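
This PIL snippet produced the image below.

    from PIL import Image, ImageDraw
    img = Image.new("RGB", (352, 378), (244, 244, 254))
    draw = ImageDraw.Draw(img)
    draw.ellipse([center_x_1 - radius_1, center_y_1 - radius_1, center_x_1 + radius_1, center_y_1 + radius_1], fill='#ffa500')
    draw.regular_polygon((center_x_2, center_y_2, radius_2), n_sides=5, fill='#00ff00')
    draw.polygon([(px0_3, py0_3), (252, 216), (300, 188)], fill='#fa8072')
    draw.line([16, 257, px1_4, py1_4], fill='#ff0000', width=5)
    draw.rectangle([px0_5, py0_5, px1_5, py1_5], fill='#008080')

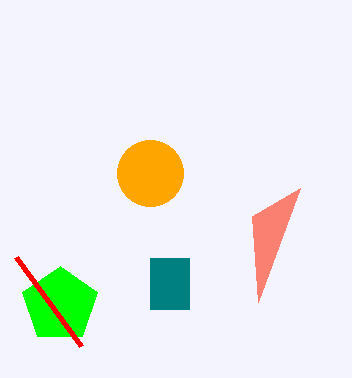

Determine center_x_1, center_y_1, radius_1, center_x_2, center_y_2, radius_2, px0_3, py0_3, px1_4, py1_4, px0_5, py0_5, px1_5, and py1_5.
center_x_1 = 150, center_y_1 = 173, radius_1 = 33, center_x_2 = 60, center_y_2 = 305, radius_2 = 39, px0_3 = 258, py0_3 = 302, px1_4 = 81, py1_4 = 346, px0_5 = 150, py0_5 = 258, px1_5 = 189, py1_5 = 309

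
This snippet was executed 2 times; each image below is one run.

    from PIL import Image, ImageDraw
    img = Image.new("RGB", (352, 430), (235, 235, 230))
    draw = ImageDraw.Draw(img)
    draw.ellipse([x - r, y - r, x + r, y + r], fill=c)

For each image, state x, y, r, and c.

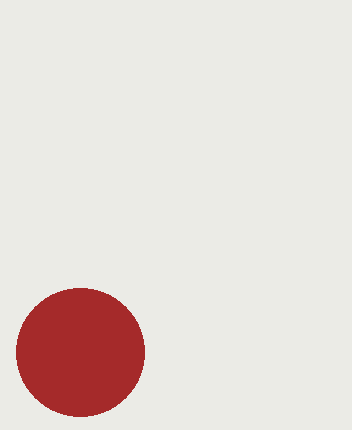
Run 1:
x = 80, y = 352, r = 64, c = 'brown'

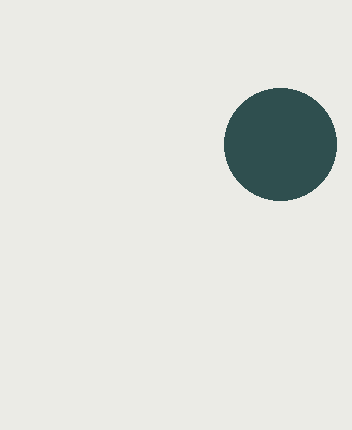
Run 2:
x = 280, y = 144, r = 56, c = 'darkslategray'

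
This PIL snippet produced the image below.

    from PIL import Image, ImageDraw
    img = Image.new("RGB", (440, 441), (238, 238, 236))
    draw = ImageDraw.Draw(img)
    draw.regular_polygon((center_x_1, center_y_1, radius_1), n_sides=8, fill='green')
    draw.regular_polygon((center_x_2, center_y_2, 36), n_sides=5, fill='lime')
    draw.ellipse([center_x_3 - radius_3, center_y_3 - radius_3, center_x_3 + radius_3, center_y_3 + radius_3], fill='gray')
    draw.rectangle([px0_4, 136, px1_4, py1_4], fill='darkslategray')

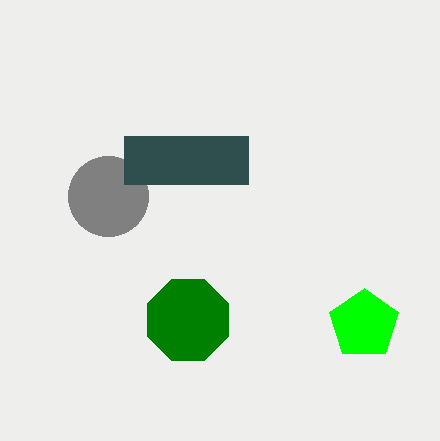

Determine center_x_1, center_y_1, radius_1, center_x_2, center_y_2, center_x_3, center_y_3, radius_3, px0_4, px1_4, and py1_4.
center_x_1 = 188, center_y_1 = 320, radius_1 = 44, center_x_2 = 364, center_y_2 = 324, center_x_3 = 108, center_y_3 = 196, radius_3 = 40, px0_4 = 124, px1_4 = 248, py1_4 = 184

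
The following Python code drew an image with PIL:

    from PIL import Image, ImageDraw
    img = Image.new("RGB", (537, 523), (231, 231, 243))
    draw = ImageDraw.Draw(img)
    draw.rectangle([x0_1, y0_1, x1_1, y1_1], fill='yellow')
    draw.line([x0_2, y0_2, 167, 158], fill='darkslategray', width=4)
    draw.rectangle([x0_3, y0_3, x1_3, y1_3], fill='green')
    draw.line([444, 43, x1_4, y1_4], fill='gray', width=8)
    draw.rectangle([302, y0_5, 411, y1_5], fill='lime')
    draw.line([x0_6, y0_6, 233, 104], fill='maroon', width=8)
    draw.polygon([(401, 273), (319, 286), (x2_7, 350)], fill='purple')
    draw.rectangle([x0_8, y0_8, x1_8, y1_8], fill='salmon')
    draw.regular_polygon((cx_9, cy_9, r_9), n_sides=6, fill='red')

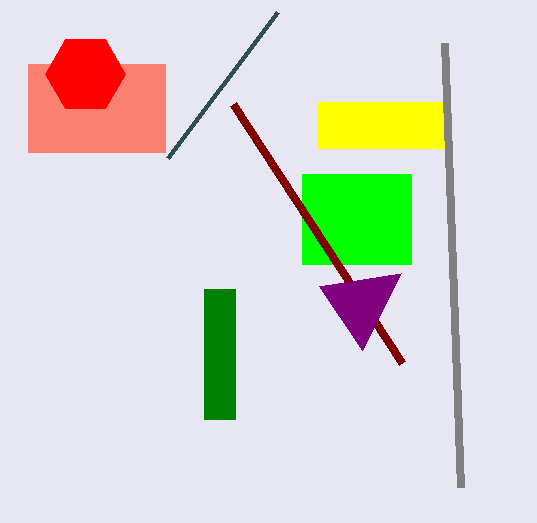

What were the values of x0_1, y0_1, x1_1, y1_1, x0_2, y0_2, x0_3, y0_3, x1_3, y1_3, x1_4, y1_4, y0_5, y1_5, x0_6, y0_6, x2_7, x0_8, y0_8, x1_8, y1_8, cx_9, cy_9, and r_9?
x0_1 = 318; y0_1 = 102; x1_1 = 446; y1_1 = 148; x0_2 = 277; y0_2 = 12; x0_3 = 204; y0_3 = 289; x1_3 = 235; y1_3 = 419; x1_4 = 460; y1_4 = 487; y0_5 = 174; y1_5 = 264; x0_6 = 402; y0_6 = 363; x2_7 = 362; x0_8 = 28; y0_8 = 64; x1_8 = 165; y1_8 = 152; cx_9 = 85; cy_9 = 74; r_9 = 40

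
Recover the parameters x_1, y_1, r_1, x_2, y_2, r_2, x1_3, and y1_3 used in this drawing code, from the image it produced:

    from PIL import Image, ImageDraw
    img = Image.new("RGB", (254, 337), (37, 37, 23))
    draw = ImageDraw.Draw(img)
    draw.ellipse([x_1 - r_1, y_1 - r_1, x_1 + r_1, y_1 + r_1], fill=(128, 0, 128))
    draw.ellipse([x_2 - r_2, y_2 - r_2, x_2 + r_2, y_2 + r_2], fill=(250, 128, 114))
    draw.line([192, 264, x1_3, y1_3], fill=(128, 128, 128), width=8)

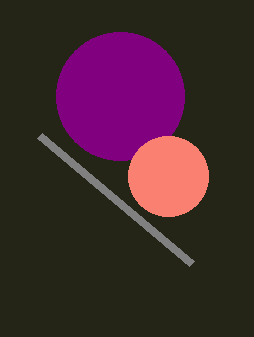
x_1 = 120
y_1 = 96
r_1 = 64
x_2 = 168
y_2 = 176
r_2 = 40
x1_3 = 40
y1_3 = 136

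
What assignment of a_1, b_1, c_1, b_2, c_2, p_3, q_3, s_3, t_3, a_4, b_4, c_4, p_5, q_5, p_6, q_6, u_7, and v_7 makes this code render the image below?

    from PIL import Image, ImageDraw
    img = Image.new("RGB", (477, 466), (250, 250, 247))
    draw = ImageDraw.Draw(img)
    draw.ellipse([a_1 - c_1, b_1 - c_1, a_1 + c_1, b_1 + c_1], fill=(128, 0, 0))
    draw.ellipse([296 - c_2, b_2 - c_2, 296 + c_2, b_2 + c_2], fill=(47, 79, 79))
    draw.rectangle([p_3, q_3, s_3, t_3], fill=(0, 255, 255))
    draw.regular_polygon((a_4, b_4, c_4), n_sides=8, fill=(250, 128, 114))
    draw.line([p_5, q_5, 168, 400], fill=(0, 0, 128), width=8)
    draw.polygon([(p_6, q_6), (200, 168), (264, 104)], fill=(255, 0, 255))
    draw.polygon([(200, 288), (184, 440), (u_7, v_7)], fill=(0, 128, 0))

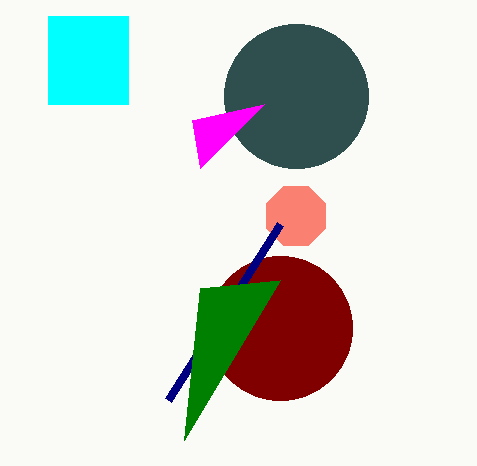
a_1 = 280
b_1 = 328
c_1 = 72
b_2 = 96
c_2 = 72
p_3 = 48
q_3 = 16
s_3 = 128
t_3 = 104
a_4 = 296
b_4 = 216
c_4 = 32
p_5 = 280
q_5 = 224
p_6 = 192
q_6 = 120
u_7 = 280
v_7 = 280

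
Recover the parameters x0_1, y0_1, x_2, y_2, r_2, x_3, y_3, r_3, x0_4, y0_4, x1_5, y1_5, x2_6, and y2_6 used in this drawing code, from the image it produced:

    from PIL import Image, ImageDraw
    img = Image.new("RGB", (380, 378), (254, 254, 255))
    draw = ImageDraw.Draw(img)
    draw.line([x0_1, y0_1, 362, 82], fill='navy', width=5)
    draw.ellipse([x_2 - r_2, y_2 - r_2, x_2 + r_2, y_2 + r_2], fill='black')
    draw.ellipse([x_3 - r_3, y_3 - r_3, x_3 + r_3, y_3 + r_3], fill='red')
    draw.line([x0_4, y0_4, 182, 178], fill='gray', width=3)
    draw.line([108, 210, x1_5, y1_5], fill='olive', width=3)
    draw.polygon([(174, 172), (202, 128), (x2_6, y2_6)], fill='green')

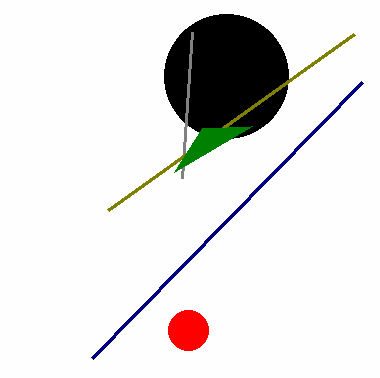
x0_1 = 92, y0_1 = 358, x_2 = 226, y_2 = 76, r_2 = 62, x_3 = 188, y_3 = 330, r_3 = 20, x0_4 = 192, y0_4 = 32, x1_5 = 354, y1_5 = 34, x2_6 = 252, y2_6 = 126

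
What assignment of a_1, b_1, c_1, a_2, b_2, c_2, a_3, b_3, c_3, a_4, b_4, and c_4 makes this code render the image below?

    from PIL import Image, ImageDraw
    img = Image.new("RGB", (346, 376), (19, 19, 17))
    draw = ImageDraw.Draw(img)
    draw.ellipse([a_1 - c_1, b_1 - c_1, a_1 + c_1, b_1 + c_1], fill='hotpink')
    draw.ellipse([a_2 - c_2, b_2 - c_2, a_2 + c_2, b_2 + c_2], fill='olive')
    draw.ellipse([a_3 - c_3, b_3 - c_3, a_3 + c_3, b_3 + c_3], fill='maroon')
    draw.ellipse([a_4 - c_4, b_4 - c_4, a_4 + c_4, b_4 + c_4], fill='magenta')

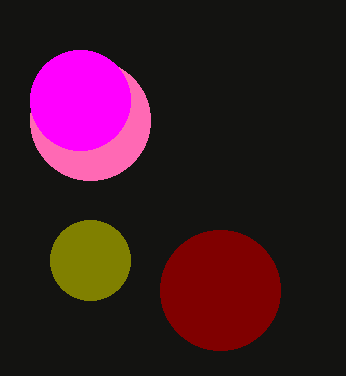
a_1 = 90; b_1 = 120; c_1 = 60; a_2 = 90; b_2 = 260; c_2 = 40; a_3 = 220; b_3 = 290; c_3 = 60; a_4 = 80; b_4 = 100; c_4 = 50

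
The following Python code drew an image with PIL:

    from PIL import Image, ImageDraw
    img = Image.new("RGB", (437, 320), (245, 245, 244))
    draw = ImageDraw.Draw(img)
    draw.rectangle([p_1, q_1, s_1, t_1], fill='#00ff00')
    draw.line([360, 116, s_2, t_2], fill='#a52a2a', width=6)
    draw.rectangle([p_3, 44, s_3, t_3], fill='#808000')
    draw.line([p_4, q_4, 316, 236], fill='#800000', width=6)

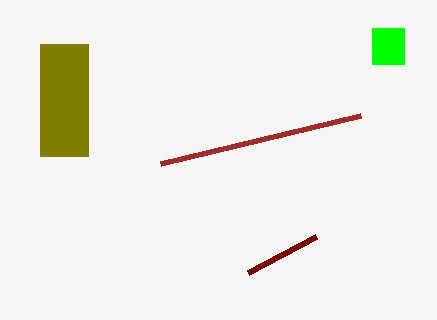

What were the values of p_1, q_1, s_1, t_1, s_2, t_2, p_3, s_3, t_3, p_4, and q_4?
p_1 = 372, q_1 = 28, s_1 = 404, t_1 = 64, s_2 = 160, t_2 = 164, p_3 = 40, s_3 = 88, t_3 = 156, p_4 = 248, q_4 = 272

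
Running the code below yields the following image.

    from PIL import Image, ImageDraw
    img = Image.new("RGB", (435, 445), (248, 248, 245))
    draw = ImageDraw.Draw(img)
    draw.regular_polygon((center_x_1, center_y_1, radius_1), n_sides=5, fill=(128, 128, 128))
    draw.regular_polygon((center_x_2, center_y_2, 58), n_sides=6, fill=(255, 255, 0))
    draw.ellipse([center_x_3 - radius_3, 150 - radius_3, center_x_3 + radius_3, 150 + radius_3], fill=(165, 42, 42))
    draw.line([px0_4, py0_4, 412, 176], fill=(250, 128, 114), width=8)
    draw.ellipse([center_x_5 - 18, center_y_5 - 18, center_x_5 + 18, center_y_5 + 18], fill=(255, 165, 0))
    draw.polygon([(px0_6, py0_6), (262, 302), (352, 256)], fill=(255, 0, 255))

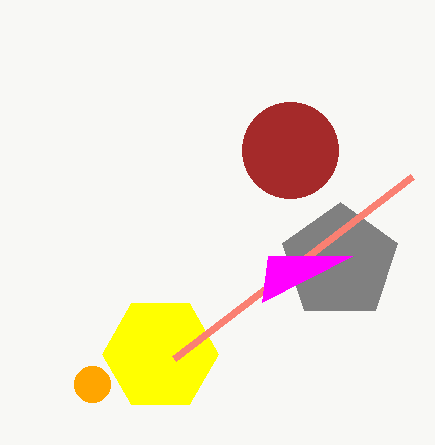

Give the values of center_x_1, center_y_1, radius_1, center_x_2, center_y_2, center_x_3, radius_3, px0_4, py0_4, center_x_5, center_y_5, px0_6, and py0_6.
center_x_1 = 340
center_y_1 = 262
radius_1 = 60
center_x_2 = 160
center_y_2 = 354
center_x_3 = 290
radius_3 = 48
px0_4 = 174
py0_4 = 358
center_x_5 = 92
center_y_5 = 384
px0_6 = 268
py0_6 = 256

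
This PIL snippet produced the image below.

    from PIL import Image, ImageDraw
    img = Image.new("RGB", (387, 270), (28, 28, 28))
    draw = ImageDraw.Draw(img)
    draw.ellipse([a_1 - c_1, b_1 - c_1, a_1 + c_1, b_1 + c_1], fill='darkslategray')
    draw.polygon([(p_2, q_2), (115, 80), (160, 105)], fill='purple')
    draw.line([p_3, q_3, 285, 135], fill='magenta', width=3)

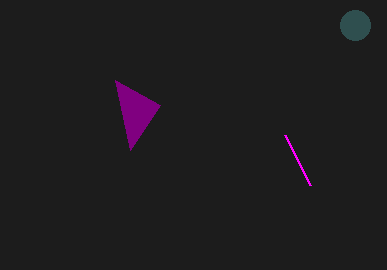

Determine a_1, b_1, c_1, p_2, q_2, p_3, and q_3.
a_1 = 355; b_1 = 25; c_1 = 15; p_2 = 130; q_2 = 150; p_3 = 310; q_3 = 185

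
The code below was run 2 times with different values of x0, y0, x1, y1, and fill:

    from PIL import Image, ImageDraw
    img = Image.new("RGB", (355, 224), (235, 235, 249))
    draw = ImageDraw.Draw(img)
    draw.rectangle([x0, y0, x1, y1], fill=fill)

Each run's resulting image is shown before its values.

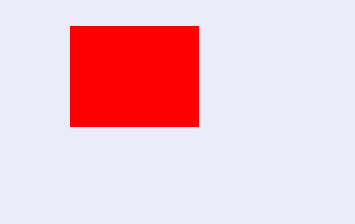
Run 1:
x0 = 70, y0 = 26, x1 = 198, y1 = 126, fill = 'red'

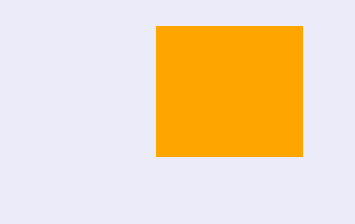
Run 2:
x0 = 156
y0 = 26
x1 = 302
y1 = 156
fill = 'orange'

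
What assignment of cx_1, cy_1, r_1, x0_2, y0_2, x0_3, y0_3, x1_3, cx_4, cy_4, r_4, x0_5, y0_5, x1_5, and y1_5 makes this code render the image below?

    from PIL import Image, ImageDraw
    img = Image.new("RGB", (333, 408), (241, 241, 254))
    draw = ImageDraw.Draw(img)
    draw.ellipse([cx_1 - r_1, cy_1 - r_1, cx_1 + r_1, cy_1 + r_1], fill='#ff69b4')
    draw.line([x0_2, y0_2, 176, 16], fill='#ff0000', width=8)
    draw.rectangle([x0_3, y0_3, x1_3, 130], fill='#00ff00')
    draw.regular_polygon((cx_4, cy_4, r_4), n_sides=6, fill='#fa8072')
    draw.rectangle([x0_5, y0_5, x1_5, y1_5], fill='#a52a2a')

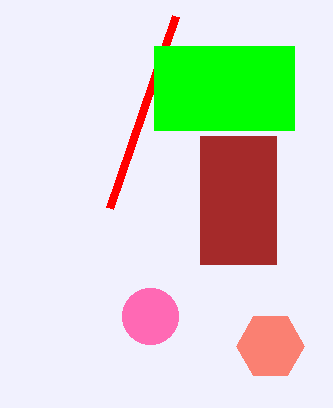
cx_1 = 150
cy_1 = 316
r_1 = 28
x0_2 = 110
y0_2 = 208
x0_3 = 154
y0_3 = 46
x1_3 = 294
cx_4 = 270
cy_4 = 346
r_4 = 34
x0_5 = 200
y0_5 = 136
x1_5 = 276
y1_5 = 264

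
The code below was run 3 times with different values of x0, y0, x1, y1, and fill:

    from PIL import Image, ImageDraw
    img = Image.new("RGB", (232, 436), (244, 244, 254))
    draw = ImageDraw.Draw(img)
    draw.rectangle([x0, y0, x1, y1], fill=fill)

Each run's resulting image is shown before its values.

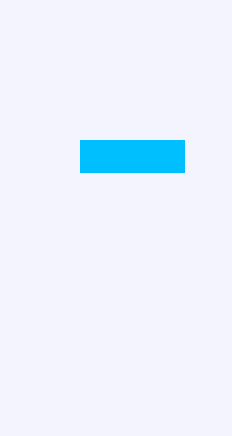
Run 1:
x0 = 80; y0 = 140; x1 = 184; y1 = 172; fill = 'deepskyblue'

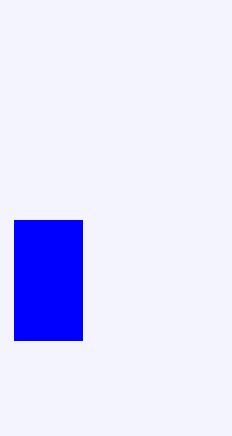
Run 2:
x0 = 14
y0 = 220
x1 = 82
y1 = 340
fill = 'blue'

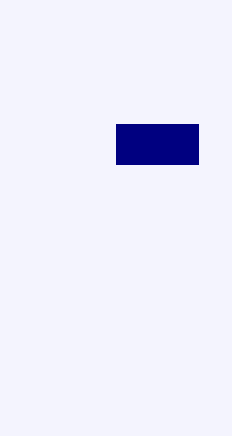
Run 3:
x0 = 116; y0 = 124; x1 = 198; y1 = 164; fill = 'navy'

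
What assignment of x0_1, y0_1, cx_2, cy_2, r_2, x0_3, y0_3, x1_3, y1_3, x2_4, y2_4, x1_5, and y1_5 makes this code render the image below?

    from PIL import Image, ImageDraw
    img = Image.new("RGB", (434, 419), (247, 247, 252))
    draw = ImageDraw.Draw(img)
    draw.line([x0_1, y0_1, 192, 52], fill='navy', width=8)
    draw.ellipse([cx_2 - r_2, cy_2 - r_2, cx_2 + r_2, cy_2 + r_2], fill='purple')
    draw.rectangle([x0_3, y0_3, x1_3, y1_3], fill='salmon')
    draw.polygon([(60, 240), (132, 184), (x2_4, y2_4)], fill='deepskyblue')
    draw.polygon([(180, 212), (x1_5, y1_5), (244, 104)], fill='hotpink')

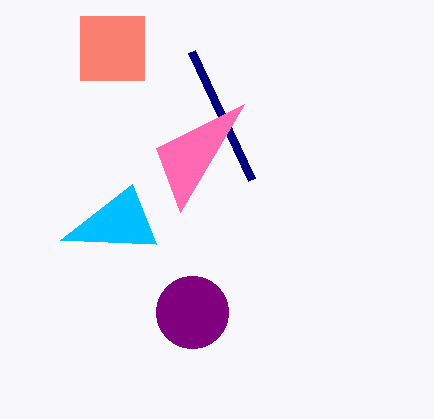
x0_1 = 252; y0_1 = 180; cx_2 = 192; cy_2 = 312; r_2 = 36; x0_3 = 80; y0_3 = 16; x1_3 = 144; y1_3 = 80; x2_4 = 156; y2_4 = 244; x1_5 = 156; y1_5 = 148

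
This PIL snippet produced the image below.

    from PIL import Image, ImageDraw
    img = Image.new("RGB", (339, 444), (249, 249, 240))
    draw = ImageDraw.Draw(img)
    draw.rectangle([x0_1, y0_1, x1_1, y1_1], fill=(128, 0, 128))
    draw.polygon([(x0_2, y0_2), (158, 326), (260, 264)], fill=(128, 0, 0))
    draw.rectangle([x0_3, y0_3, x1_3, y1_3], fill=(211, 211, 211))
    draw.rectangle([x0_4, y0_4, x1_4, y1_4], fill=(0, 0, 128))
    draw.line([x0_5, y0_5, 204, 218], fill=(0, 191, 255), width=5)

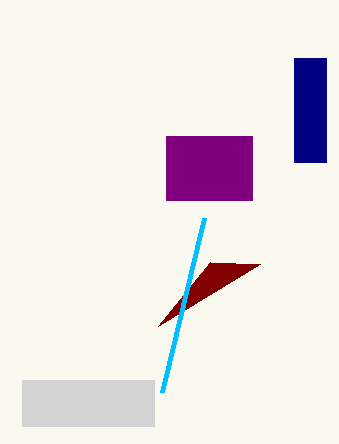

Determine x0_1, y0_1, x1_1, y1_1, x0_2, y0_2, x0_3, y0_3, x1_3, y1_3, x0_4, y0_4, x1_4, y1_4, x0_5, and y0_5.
x0_1 = 166, y0_1 = 136, x1_1 = 252, y1_1 = 200, x0_2 = 210, y0_2 = 262, x0_3 = 22, y0_3 = 380, x1_3 = 154, y1_3 = 426, x0_4 = 294, y0_4 = 58, x1_4 = 326, y1_4 = 162, x0_5 = 162, y0_5 = 392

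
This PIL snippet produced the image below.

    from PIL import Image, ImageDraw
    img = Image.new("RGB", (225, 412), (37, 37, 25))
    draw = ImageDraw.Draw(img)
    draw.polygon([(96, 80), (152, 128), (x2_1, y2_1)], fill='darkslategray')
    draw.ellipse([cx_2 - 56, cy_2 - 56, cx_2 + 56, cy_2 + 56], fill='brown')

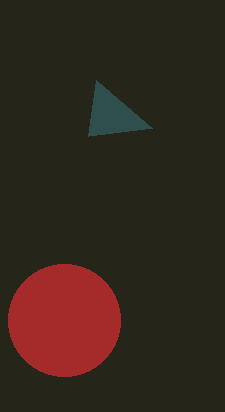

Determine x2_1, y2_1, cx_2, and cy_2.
x2_1 = 88
y2_1 = 136
cx_2 = 64
cy_2 = 320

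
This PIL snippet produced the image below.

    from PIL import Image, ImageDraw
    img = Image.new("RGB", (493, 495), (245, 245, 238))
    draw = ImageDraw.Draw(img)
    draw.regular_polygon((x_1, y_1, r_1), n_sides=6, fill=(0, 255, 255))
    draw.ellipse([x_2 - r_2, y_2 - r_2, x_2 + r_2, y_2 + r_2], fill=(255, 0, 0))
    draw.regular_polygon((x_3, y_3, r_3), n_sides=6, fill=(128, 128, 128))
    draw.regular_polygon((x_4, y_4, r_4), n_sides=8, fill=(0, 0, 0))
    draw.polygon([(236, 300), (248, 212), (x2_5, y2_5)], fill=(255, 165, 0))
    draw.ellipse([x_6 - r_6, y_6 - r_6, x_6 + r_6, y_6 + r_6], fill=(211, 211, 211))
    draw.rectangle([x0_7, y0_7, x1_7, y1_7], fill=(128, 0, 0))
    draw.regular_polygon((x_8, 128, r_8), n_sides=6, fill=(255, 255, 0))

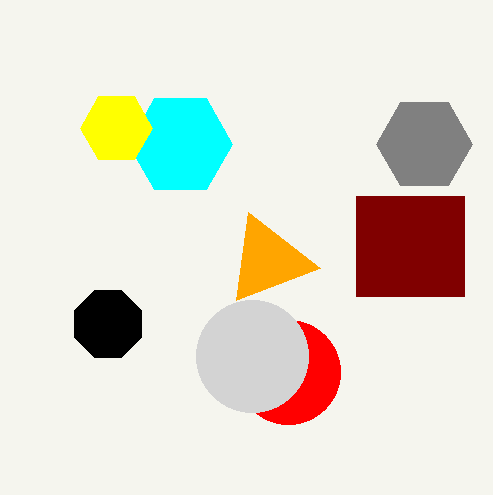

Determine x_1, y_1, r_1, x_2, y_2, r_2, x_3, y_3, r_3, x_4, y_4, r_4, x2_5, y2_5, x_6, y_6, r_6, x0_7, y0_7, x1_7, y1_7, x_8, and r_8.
x_1 = 180, y_1 = 144, r_1 = 52, x_2 = 288, y_2 = 372, r_2 = 52, x_3 = 424, y_3 = 144, r_3 = 48, x_4 = 108, y_4 = 324, r_4 = 36, x2_5 = 320, y2_5 = 268, x_6 = 252, y_6 = 356, r_6 = 56, x0_7 = 356, y0_7 = 196, x1_7 = 464, y1_7 = 296, x_8 = 116, r_8 = 36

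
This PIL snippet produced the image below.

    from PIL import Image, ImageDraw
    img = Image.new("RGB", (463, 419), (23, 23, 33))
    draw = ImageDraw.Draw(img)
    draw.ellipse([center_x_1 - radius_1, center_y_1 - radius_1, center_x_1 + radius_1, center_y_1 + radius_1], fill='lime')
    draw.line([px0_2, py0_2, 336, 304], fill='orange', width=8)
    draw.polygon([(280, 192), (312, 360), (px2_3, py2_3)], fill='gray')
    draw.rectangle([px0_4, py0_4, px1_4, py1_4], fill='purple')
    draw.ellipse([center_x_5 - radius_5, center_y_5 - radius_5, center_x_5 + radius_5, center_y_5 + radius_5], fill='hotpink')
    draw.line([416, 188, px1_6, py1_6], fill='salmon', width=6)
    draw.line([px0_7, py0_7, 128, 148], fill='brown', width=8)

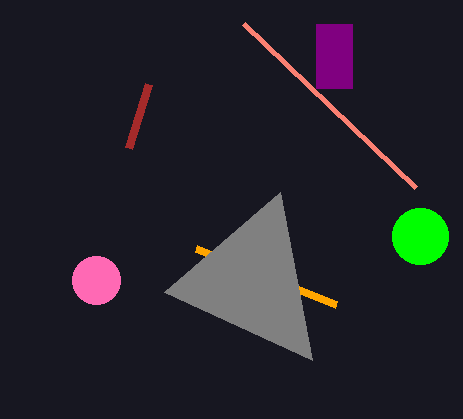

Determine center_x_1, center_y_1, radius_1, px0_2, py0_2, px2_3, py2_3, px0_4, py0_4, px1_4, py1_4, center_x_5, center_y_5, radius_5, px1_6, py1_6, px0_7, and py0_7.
center_x_1 = 420; center_y_1 = 236; radius_1 = 28; px0_2 = 196; py0_2 = 248; px2_3 = 164; py2_3 = 292; px0_4 = 316; py0_4 = 24; px1_4 = 352; py1_4 = 88; center_x_5 = 96; center_y_5 = 280; radius_5 = 24; px1_6 = 244; py1_6 = 24; px0_7 = 148; py0_7 = 84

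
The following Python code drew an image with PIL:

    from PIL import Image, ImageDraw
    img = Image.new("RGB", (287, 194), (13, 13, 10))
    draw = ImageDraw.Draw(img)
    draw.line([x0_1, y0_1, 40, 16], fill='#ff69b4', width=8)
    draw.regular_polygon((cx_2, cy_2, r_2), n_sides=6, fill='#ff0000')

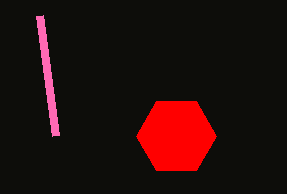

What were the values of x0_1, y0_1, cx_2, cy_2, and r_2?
x0_1 = 56; y0_1 = 136; cx_2 = 176; cy_2 = 136; r_2 = 40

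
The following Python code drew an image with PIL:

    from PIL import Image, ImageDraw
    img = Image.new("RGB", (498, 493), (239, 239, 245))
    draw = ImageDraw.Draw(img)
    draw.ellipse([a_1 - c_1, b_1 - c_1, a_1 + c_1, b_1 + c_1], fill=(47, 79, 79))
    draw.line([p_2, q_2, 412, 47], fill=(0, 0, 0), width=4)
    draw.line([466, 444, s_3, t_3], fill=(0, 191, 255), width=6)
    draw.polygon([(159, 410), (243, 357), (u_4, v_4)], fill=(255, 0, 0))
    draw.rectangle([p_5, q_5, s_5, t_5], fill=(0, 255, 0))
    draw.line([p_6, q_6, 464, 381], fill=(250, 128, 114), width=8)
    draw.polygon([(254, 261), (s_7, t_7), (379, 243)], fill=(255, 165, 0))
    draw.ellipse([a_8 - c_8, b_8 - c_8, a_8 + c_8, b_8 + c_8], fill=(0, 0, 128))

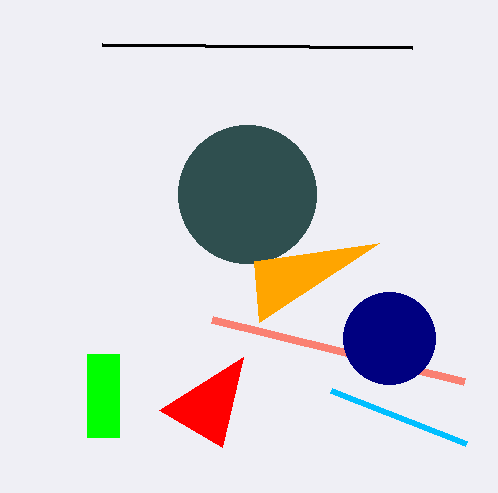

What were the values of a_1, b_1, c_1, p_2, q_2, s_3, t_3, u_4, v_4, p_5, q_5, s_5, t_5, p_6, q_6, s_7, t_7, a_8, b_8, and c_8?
a_1 = 247; b_1 = 194; c_1 = 69; p_2 = 102; q_2 = 44; s_3 = 331; t_3 = 391; u_4 = 222; v_4 = 447; p_5 = 87; q_5 = 354; s_5 = 119; t_5 = 437; p_6 = 212; q_6 = 319; s_7 = 259; t_7 = 322; a_8 = 389; b_8 = 338; c_8 = 46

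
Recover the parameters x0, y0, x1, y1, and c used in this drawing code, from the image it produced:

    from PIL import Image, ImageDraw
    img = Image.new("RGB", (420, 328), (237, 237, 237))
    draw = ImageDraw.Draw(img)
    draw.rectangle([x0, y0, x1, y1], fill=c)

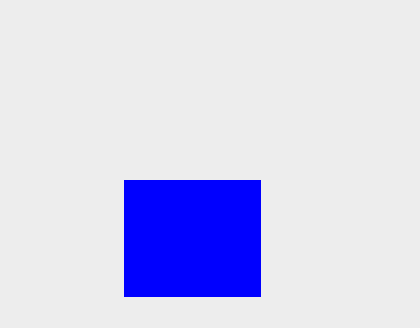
x0 = 124
y0 = 180
x1 = 260
y1 = 296
c = 'blue'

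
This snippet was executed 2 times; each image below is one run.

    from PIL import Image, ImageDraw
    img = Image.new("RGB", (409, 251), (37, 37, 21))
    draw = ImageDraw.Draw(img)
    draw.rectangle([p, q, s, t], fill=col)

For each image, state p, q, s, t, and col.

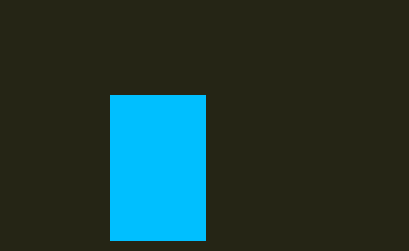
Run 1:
p = 110
q = 95
s = 205
t = 240
col = 'deepskyblue'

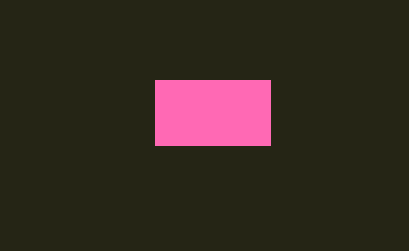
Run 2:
p = 155; q = 80; s = 270; t = 145; col = 'hotpink'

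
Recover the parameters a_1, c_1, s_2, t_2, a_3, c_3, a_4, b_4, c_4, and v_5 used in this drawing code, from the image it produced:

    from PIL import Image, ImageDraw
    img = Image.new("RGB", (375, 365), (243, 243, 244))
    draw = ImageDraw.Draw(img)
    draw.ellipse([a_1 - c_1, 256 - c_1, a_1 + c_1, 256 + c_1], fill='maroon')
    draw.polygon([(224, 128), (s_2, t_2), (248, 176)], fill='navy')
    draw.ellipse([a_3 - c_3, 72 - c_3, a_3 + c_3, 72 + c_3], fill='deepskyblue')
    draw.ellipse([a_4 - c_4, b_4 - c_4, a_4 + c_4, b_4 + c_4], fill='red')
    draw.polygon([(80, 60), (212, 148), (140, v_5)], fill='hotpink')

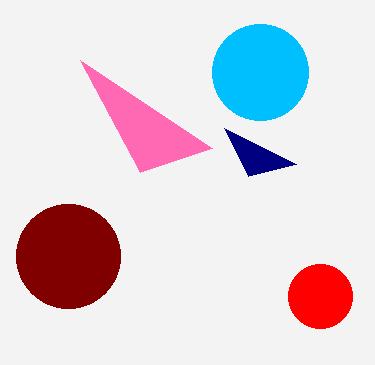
a_1 = 68
c_1 = 52
s_2 = 296
t_2 = 164
a_3 = 260
c_3 = 48
a_4 = 320
b_4 = 296
c_4 = 32
v_5 = 172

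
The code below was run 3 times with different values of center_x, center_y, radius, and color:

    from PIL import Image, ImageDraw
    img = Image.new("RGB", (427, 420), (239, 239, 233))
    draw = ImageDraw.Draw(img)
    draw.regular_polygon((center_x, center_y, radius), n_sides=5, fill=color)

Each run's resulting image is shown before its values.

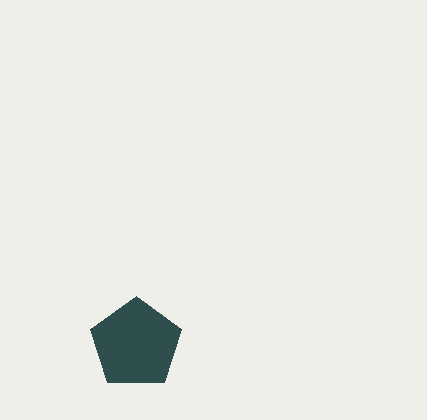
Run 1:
center_x = 136; center_y = 344; radius = 48; color = 'darkslategray'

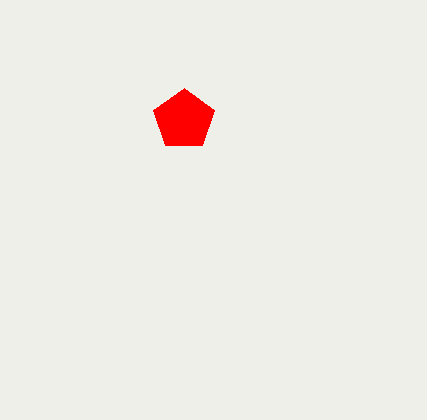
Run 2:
center_x = 184, center_y = 120, radius = 32, color = 'red'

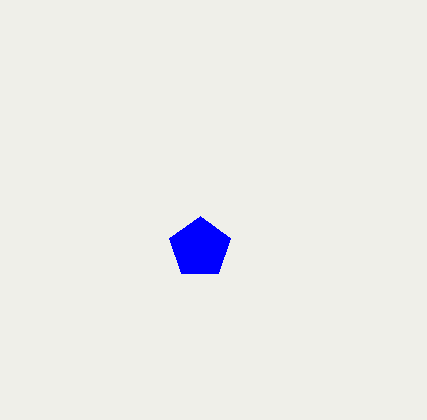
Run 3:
center_x = 200, center_y = 248, radius = 32, color = 'blue'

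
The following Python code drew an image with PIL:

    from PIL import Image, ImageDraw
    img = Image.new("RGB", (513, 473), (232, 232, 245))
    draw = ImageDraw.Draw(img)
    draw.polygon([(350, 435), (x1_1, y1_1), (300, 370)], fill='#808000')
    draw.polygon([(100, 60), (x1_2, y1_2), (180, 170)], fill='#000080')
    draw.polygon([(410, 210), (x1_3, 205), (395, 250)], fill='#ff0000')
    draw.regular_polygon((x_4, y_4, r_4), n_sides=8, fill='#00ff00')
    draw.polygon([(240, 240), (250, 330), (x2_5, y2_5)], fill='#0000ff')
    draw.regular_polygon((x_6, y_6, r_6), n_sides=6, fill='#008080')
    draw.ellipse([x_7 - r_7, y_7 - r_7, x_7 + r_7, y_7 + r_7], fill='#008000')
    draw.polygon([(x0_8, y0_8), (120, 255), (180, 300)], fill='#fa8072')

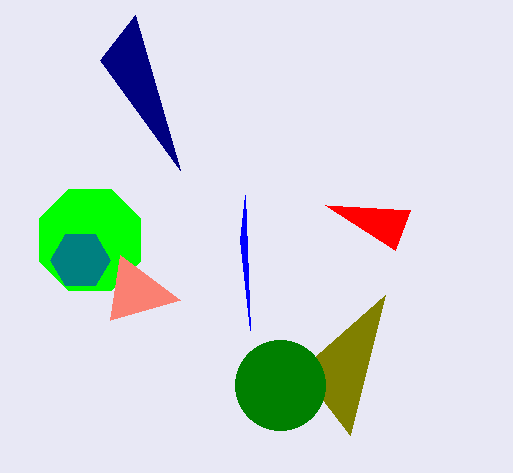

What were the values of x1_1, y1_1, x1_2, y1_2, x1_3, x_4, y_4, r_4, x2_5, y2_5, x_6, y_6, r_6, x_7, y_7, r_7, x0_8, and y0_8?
x1_1 = 385
y1_1 = 295
x1_2 = 135
y1_2 = 15
x1_3 = 325
x_4 = 90
y_4 = 240
r_4 = 55
x2_5 = 245
y2_5 = 195
x_6 = 80
y_6 = 260
r_6 = 30
x_7 = 280
y_7 = 385
r_7 = 45
x0_8 = 110
y0_8 = 320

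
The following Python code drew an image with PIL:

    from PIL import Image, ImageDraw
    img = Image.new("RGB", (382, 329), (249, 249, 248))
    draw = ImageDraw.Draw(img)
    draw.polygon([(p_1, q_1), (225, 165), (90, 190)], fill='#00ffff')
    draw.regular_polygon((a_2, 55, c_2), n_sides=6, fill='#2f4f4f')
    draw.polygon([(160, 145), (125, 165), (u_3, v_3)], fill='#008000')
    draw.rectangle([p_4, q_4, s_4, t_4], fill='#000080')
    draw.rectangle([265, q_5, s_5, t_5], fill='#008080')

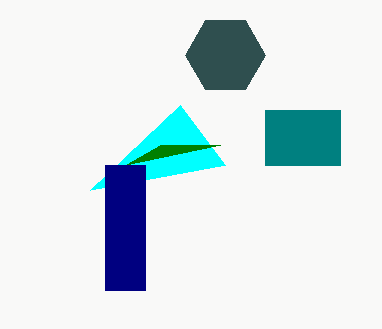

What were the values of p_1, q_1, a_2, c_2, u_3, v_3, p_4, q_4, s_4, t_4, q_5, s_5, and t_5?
p_1 = 180
q_1 = 105
a_2 = 225
c_2 = 40
u_3 = 220
v_3 = 145
p_4 = 105
q_4 = 165
s_4 = 145
t_4 = 290
q_5 = 110
s_5 = 340
t_5 = 165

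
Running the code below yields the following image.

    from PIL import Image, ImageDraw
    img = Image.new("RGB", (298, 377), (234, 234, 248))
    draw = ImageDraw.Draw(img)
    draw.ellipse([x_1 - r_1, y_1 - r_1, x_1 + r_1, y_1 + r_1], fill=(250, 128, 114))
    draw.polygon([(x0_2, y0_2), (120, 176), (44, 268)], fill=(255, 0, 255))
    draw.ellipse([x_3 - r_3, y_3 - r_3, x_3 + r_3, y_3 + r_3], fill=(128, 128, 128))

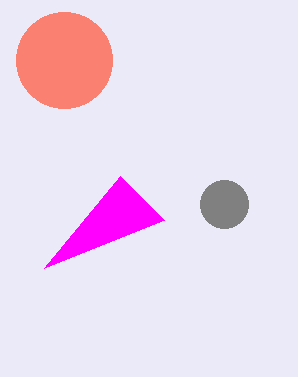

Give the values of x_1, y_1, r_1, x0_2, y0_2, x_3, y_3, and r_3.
x_1 = 64, y_1 = 60, r_1 = 48, x0_2 = 164, y0_2 = 220, x_3 = 224, y_3 = 204, r_3 = 24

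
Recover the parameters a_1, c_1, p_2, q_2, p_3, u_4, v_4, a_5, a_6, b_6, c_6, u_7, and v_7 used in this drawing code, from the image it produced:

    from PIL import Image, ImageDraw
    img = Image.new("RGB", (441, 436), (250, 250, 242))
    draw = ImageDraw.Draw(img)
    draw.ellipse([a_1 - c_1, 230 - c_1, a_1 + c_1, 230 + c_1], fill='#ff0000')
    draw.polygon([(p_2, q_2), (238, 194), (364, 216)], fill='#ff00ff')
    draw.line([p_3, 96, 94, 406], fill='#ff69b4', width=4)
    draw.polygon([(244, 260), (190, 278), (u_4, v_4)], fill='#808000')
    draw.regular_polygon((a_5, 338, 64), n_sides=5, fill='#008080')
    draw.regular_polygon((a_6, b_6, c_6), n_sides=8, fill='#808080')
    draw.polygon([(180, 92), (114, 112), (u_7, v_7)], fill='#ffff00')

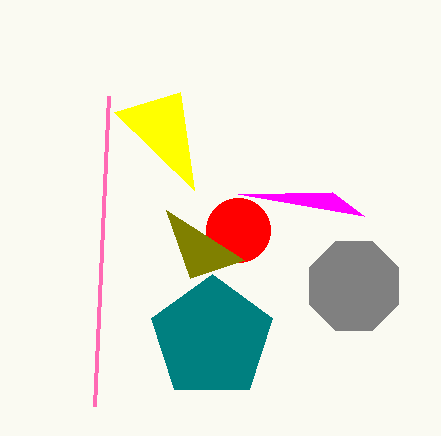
a_1 = 238
c_1 = 32
p_2 = 332
q_2 = 192
p_3 = 108
u_4 = 166
v_4 = 210
a_5 = 212
a_6 = 354
b_6 = 286
c_6 = 48
u_7 = 194
v_7 = 190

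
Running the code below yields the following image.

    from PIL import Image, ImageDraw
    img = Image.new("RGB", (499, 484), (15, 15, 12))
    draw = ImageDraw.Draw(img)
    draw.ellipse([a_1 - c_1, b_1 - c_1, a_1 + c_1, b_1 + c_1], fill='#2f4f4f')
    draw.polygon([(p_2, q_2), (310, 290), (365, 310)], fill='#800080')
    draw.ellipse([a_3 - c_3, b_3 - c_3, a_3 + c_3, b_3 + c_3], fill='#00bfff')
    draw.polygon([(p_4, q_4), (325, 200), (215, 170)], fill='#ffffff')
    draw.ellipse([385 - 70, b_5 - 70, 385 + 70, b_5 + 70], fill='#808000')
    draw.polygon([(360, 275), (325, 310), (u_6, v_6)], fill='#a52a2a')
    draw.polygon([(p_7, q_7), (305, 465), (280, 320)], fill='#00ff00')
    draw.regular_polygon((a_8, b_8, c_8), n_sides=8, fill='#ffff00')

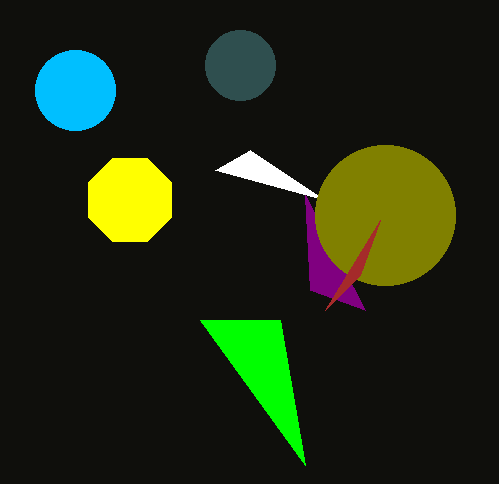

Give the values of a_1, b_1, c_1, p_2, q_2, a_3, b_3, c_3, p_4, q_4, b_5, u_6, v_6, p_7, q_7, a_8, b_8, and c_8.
a_1 = 240; b_1 = 65; c_1 = 35; p_2 = 305; q_2 = 195; a_3 = 75; b_3 = 90; c_3 = 40; p_4 = 250; q_4 = 150; b_5 = 215; u_6 = 380; v_6 = 220; p_7 = 200; q_7 = 320; a_8 = 130; b_8 = 200; c_8 = 45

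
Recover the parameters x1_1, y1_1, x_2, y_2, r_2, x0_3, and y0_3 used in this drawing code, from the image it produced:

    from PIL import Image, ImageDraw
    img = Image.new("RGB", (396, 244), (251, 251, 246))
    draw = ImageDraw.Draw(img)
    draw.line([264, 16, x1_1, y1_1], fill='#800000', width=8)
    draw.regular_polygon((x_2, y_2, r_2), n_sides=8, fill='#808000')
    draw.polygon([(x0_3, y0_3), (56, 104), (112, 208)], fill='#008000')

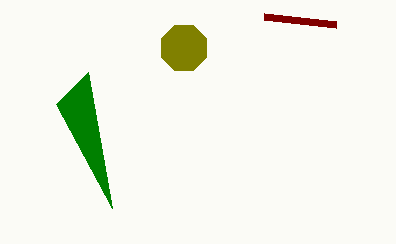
x1_1 = 336; y1_1 = 24; x_2 = 184; y_2 = 48; r_2 = 24; x0_3 = 88; y0_3 = 72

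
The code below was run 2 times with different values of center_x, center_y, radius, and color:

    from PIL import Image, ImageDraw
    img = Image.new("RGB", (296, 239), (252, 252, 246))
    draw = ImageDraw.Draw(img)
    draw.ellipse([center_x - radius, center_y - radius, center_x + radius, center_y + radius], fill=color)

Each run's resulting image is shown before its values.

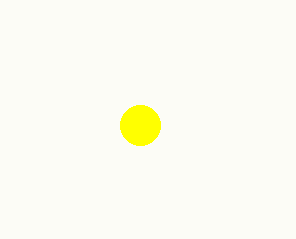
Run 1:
center_x = 140, center_y = 125, radius = 20, color = 'yellow'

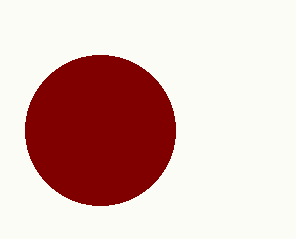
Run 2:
center_x = 100, center_y = 130, radius = 75, color = 'maroon'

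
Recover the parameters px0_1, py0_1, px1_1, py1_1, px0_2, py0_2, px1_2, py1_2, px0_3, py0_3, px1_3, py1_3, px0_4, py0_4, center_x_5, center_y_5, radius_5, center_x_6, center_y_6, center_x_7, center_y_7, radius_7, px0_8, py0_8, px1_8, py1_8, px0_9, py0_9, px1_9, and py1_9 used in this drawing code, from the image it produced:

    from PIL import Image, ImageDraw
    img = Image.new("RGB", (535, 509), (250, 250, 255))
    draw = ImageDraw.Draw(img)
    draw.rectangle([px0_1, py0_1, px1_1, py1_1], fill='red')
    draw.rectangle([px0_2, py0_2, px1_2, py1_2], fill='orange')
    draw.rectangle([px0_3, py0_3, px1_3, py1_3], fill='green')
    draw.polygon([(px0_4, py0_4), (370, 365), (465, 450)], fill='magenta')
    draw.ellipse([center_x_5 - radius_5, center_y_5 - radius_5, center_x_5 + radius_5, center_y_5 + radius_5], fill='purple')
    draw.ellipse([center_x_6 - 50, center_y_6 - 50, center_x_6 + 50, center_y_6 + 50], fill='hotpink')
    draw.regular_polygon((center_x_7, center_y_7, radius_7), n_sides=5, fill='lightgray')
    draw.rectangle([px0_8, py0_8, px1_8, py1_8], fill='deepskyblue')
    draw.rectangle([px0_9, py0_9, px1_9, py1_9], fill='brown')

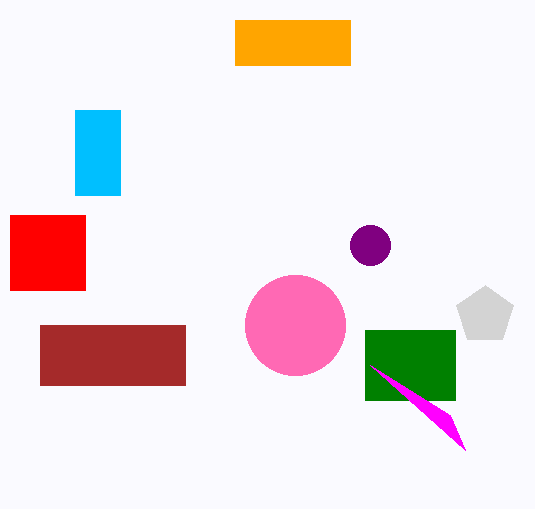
px0_1 = 10
py0_1 = 215
px1_1 = 85
py1_1 = 290
px0_2 = 235
py0_2 = 20
px1_2 = 350
py1_2 = 65
px0_3 = 365
py0_3 = 330
px1_3 = 455
py1_3 = 400
px0_4 = 450
py0_4 = 415
center_x_5 = 370
center_y_5 = 245
radius_5 = 20
center_x_6 = 295
center_y_6 = 325
center_x_7 = 485
center_y_7 = 315
radius_7 = 30
px0_8 = 75
py0_8 = 110
px1_8 = 120
py1_8 = 195
px0_9 = 40
py0_9 = 325
px1_9 = 185
py1_9 = 385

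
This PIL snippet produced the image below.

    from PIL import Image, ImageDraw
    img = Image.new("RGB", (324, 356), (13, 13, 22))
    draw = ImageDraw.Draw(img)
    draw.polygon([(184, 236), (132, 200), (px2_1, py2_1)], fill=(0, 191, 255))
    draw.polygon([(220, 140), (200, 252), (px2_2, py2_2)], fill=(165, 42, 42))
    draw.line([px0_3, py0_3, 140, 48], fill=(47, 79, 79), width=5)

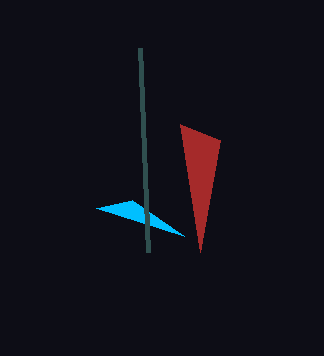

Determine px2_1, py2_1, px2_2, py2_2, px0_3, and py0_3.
px2_1 = 96
py2_1 = 208
px2_2 = 180
py2_2 = 124
px0_3 = 148
py0_3 = 252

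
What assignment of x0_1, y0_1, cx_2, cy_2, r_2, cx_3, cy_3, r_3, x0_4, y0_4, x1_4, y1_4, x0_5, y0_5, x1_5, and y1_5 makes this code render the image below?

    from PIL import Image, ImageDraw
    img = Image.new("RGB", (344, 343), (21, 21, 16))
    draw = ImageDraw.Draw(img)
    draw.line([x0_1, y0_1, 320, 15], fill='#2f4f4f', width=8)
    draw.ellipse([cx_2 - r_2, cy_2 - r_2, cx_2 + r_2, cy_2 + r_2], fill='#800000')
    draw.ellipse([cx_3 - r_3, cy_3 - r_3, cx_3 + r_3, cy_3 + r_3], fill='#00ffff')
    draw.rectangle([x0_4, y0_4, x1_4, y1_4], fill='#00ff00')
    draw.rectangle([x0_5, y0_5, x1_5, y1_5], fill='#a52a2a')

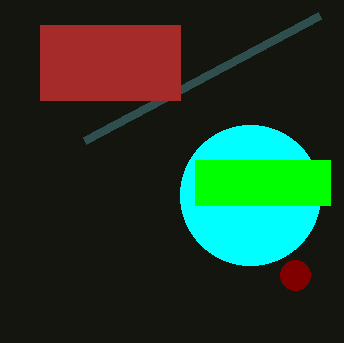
x0_1 = 85; y0_1 = 140; cx_2 = 295; cy_2 = 275; r_2 = 15; cx_3 = 250; cy_3 = 195; r_3 = 70; x0_4 = 195; y0_4 = 160; x1_4 = 330; y1_4 = 205; x0_5 = 40; y0_5 = 25; x1_5 = 180; y1_5 = 100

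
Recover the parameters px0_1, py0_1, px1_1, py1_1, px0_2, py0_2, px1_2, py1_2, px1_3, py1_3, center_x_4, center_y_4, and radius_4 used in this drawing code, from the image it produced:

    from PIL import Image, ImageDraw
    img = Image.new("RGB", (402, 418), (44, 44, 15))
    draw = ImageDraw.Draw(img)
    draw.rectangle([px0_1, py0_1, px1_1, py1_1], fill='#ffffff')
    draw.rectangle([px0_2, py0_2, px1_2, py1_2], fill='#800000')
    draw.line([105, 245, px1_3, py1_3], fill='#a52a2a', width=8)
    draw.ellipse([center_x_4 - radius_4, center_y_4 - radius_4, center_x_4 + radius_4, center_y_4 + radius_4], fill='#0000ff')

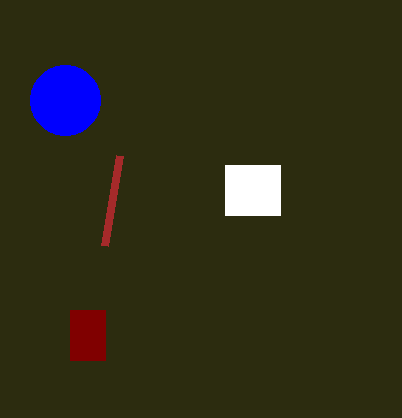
px0_1 = 225
py0_1 = 165
px1_1 = 280
py1_1 = 215
px0_2 = 70
py0_2 = 310
px1_2 = 105
py1_2 = 360
px1_3 = 120
py1_3 = 155
center_x_4 = 65
center_y_4 = 100
radius_4 = 35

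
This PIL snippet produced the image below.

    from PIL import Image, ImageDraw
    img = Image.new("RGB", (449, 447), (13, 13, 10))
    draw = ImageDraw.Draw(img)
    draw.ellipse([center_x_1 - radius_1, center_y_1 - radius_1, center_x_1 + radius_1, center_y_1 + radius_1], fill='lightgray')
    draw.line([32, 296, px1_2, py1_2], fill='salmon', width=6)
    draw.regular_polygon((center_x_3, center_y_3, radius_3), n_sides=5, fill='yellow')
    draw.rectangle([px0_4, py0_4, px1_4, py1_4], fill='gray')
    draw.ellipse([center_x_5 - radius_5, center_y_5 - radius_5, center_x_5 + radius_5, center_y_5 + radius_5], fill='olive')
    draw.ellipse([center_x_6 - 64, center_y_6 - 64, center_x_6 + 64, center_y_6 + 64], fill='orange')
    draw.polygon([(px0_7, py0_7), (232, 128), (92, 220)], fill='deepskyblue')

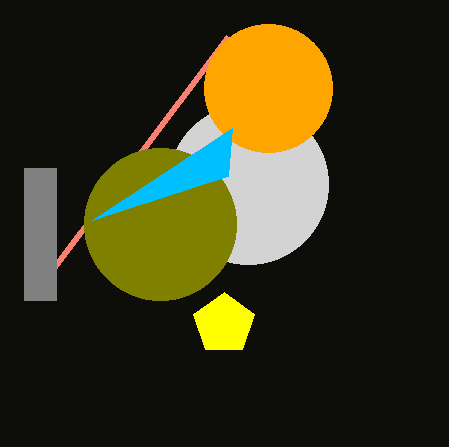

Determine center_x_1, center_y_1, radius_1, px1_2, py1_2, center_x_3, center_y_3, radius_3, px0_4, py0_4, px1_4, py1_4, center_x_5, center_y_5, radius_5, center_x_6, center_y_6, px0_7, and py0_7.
center_x_1 = 248; center_y_1 = 184; radius_1 = 80; px1_2 = 228; py1_2 = 36; center_x_3 = 224; center_y_3 = 324; radius_3 = 32; px0_4 = 24; py0_4 = 168; px1_4 = 56; py1_4 = 300; center_x_5 = 160; center_y_5 = 224; radius_5 = 76; center_x_6 = 268; center_y_6 = 88; px0_7 = 228; py0_7 = 176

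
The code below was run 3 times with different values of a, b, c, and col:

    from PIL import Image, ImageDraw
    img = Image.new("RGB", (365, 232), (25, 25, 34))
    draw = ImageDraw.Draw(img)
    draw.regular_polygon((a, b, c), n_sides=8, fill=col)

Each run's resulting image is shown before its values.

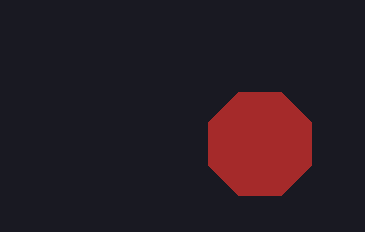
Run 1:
a = 260; b = 144; c = 56; col = 'brown'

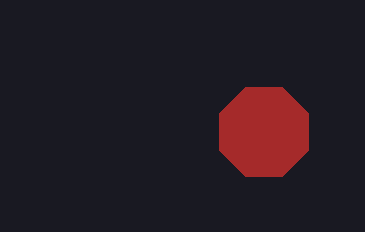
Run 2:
a = 264
b = 132
c = 48
col = 'brown'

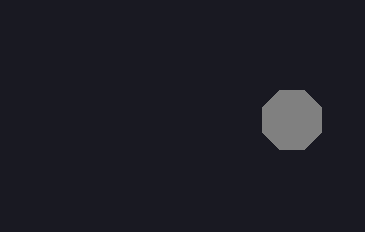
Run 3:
a = 292; b = 120; c = 32; col = 'gray'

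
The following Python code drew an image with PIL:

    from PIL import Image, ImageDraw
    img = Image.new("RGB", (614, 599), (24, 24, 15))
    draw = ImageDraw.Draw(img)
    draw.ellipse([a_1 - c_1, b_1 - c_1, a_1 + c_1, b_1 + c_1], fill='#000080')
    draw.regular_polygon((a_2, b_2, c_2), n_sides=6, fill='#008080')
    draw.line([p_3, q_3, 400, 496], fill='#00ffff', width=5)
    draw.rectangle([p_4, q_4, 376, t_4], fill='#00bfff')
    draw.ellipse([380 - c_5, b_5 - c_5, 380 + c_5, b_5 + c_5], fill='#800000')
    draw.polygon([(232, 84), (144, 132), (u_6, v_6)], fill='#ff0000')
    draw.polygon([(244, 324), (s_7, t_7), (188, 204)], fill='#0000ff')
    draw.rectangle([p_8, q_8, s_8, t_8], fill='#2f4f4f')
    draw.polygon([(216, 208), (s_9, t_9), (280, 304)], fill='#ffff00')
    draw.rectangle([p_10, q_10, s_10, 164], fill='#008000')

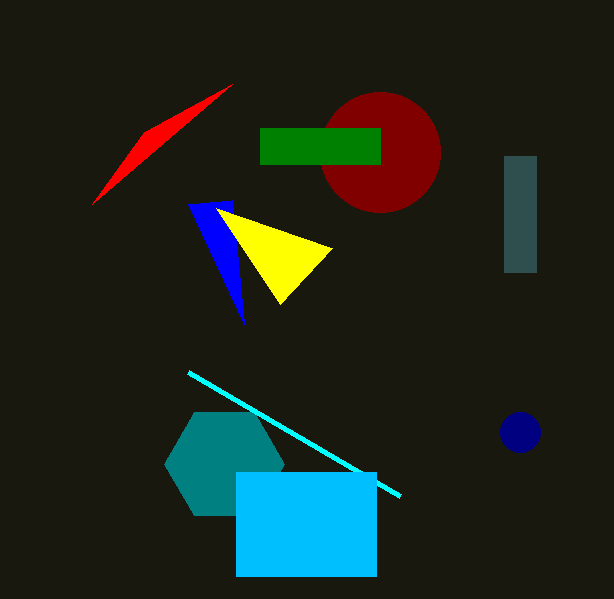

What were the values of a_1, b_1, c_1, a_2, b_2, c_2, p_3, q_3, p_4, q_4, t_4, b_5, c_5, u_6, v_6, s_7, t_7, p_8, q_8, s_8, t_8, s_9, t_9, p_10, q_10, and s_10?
a_1 = 520
b_1 = 432
c_1 = 20
a_2 = 224
b_2 = 464
c_2 = 60
p_3 = 188
q_3 = 372
p_4 = 236
q_4 = 472
t_4 = 576
b_5 = 152
c_5 = 60
u_6 = 92
v_6 = 204
s_7 = 232
t_7 = 200
p_8 = 504
q_8 = 156
s_8 = 536
t_8 = 272
s_9 = 332
t_9 = 248
p_10 = 260
q_10 = 128
s_10 = 380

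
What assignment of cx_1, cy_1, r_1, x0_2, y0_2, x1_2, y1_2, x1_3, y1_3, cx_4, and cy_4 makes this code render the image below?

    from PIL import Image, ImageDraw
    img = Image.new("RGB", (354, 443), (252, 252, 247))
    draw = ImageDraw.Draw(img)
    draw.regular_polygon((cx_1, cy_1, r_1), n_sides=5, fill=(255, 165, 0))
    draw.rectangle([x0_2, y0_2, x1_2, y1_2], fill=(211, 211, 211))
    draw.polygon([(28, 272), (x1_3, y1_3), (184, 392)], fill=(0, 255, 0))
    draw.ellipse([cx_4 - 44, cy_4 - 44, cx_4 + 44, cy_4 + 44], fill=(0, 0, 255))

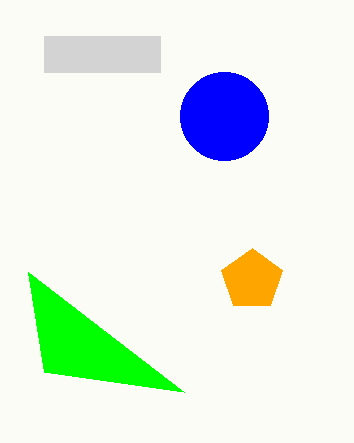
cx_1 = 252; cy_1 = 280; r_1 = 32; x0_2 = 44; y0_2 = 36; x1_2 = 160; y1_2 = 72; x1_3 = 44; y1_3 = 372; cx_4 = 224; cy_4 = 116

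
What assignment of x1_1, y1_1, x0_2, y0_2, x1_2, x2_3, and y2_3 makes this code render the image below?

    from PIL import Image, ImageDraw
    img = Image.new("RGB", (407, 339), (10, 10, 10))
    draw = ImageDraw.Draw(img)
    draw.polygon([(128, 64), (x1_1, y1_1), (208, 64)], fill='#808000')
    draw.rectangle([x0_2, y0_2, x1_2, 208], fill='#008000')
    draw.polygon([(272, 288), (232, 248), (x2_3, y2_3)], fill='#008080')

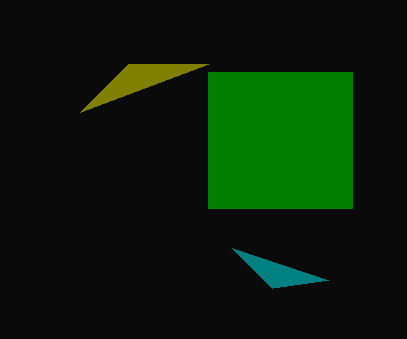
x1_1 = 80, y1_1 = 112, x0_2 = 208, y0_2 = 72, x1_2 = 352, x2_3 = 328, y2_3 = 280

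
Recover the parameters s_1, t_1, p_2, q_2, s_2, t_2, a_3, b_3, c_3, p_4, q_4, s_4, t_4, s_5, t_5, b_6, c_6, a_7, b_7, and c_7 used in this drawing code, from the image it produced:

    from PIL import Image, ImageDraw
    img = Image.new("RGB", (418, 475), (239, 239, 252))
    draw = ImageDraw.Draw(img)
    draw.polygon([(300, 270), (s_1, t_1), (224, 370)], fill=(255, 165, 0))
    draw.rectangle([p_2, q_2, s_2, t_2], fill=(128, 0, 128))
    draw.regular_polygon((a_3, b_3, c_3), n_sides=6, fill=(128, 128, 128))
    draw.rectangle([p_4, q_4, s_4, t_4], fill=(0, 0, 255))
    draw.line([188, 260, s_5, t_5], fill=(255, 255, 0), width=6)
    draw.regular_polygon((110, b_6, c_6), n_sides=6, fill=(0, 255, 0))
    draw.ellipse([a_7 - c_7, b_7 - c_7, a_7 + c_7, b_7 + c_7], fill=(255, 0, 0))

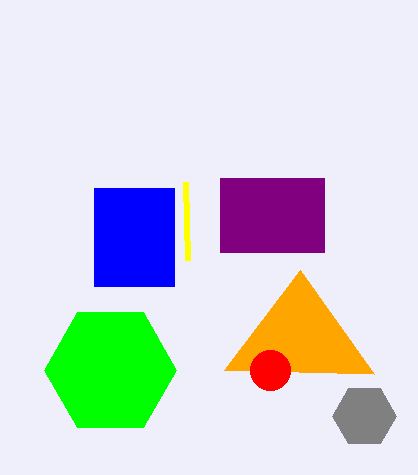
s_1 = 374
t_1 = 374
p_2 = 220
q_2 = 178
s_2 = 324
t_2 = 252
a_3 = 364
b_3 = 416
c_3 = 32
p_4 = 94
q_4 = 188
s_4 = 174
t_4 = 286
s_5 = 186
t_5 = 182
b_6 = 370
c_6 = 66
a_7 = 270
b_7 = 370
c_7 = 20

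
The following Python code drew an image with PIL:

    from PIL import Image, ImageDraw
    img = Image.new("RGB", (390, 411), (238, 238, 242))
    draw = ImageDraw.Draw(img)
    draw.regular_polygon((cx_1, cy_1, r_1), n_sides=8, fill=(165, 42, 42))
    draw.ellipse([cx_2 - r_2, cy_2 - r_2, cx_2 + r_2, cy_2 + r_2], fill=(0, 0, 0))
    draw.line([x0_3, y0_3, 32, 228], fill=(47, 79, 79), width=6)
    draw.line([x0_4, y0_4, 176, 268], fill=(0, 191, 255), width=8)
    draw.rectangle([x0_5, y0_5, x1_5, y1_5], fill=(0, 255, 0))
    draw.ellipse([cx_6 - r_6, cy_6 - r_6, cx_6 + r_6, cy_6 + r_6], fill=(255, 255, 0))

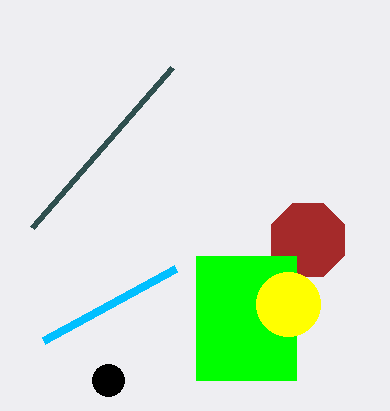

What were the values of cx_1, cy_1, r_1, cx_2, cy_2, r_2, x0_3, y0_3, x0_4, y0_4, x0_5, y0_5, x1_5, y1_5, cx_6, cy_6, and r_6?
cx_1 = 308; cy_1 = 240; r_1 = 40; cx_2 = 108; cy_2 = 380; r_2 = 16; x0_3 = 172; y0_3 = 68; x0_4 = 44; y0_4 = 340; x0_5 = 196; y0_5 = 256; x1_5 = 296; y1_5 = 380; cx_6 = 288; cy_6 = 304; r_6 = 32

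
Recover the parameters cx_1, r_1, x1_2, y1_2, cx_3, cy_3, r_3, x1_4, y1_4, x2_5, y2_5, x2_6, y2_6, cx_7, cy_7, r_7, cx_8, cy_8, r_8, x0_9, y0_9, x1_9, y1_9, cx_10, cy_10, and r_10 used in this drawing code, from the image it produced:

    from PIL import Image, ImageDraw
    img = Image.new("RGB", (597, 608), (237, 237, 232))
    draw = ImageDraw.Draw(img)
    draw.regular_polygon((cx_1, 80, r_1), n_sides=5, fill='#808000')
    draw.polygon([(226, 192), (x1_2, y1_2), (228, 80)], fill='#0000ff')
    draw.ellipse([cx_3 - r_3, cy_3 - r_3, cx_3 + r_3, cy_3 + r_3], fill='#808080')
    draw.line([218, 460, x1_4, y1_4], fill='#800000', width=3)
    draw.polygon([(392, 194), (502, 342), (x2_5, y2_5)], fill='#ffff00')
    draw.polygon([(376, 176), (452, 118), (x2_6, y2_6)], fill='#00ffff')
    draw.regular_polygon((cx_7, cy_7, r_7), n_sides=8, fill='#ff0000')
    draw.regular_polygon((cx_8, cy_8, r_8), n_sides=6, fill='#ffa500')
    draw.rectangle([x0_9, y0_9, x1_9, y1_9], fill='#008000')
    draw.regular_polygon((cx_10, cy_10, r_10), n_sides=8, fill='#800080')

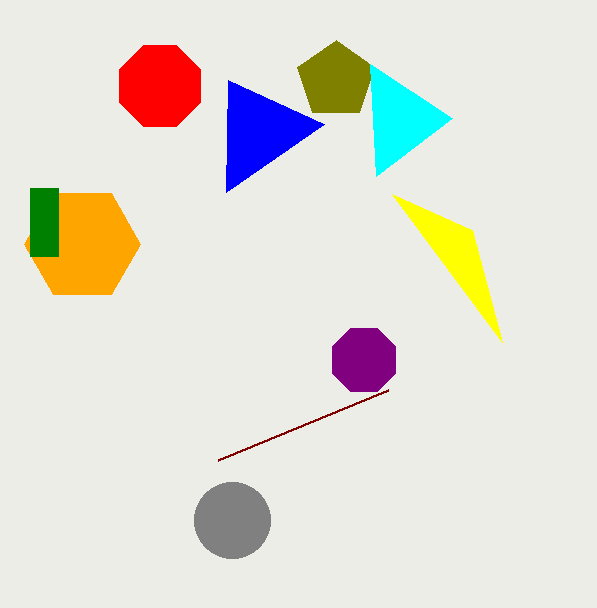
cx_1 = 336, r_1 = 40, x1_2 = 324, y1_2 = 124, cx_3 = 232, cy_3 = 520, r_3 = 38, x1_4 = 388, y1_4 = 390, x2_5 = 472, y2_5 = 230, x2_6 = 370, y2_6 = 64, cx_7 = 160, cy_7 = 86, r_7 = 44, cx_8 = 82, cy_8 = 244, r_8 = 58, x0_9 = 30, y0_9 = 188, x1_9 = 58, y1_9 = 256, cx_10 = 364, cy_10 = 360, r_10 = 34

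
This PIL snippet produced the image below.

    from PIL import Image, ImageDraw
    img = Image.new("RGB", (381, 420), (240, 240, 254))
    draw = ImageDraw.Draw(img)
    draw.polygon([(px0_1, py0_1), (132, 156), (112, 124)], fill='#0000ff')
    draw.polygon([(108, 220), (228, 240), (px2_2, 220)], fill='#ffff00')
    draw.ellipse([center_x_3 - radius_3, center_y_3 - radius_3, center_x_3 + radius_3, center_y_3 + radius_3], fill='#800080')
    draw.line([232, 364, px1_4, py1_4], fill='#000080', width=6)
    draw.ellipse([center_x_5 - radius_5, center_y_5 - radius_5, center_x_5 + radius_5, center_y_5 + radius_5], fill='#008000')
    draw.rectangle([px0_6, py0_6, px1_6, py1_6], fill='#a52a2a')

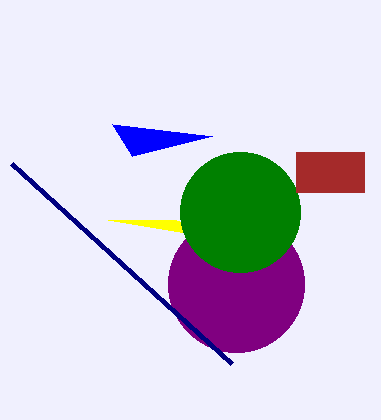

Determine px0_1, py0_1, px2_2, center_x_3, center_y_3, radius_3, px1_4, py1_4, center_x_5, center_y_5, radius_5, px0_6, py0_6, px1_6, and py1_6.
px0_1 = 212, py0_1 = 136, px2_2 = 176, center_x_3 = 236, center_y_3 = 284, radius_3 = 68, px1_4 = 12, py1_4 = 164, center_x_5 = 240, center_y_5 = 212, radius_5 = 60, px0_6 = 296, py0_6 = 152, px1_6 = 364, py1_6 = 192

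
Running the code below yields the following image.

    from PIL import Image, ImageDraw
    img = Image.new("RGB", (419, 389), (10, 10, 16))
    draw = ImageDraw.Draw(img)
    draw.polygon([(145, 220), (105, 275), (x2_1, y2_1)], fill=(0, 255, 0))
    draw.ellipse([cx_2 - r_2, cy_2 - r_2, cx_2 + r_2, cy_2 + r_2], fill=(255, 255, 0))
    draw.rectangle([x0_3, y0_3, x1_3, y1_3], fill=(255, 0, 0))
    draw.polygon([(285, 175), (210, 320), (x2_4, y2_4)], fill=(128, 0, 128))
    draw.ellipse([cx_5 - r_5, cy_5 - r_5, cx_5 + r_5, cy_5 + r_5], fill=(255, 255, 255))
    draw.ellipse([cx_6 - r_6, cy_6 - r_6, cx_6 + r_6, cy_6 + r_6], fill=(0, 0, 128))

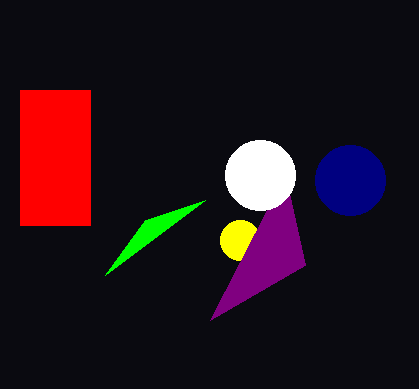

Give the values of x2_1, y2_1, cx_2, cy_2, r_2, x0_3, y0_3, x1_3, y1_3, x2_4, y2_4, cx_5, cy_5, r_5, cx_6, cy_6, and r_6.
x2_1 = 205
y2_1 = 200
cx_2 = 240
cy_2 = 240
r_2 = 20
x0_3 = 20
y0_3 = 90
x1_3 = 90
y1_3 = 225
x2_4 = 305
y2_4 = 265
cx_5 = 260
cy_5 = 175
r_5 = 35
cx_6 = 350
cy_6 = 180
r_6 = 35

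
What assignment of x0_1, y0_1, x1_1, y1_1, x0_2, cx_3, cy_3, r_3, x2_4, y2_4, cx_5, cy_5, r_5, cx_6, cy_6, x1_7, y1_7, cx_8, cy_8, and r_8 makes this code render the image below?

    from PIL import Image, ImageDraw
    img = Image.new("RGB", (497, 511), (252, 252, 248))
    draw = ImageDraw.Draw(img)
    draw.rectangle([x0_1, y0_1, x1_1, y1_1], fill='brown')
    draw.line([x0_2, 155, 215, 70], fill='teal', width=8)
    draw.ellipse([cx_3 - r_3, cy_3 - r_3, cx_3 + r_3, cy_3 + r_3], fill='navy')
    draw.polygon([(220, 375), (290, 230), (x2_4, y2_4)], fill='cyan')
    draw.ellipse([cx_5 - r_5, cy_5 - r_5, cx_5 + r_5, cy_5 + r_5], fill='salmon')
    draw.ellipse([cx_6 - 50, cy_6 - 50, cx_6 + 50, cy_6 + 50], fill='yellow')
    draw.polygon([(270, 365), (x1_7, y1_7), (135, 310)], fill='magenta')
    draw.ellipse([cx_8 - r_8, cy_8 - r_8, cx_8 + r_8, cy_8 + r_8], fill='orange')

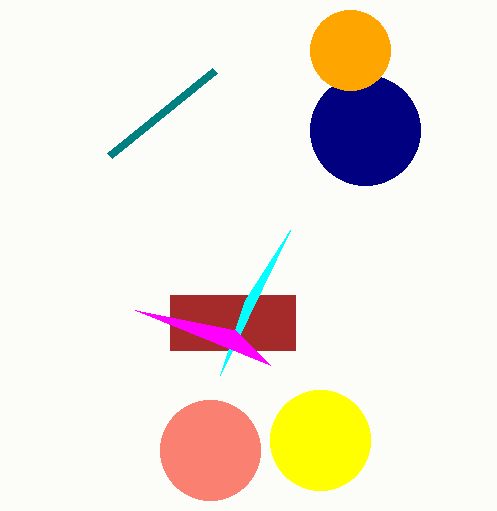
x0_1 = 170, y0_1 = 295, x1_1 = 295, y1_1 = 350, x0_2 = 110, cx_3 = 365, cy_3 = 130, r_3 = 55, x2_4 = 245, y2_4 = 300, cx_5 = 210, cy_5 = 450, r_5 = 50, cx_6 = 320, cy_6 = 440, x1_7 = 235, y1_7 = 330, cx_8 = 350, cy_8 = 50, r_8 = 40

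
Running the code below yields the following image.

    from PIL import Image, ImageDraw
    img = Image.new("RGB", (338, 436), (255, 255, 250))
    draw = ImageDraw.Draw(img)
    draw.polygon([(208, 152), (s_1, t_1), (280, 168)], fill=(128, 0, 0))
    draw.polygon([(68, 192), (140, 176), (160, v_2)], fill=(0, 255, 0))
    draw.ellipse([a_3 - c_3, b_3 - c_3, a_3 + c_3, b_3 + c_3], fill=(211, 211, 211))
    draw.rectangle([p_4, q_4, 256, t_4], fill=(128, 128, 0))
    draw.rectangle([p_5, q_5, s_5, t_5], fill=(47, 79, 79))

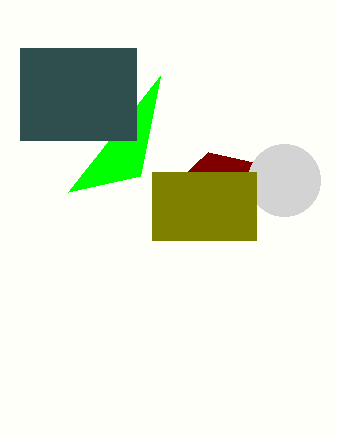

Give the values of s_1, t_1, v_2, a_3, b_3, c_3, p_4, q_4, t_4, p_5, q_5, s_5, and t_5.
s_1 = 152; t_1 = 204; v_2 = 76; a_3 = 284; b_3 = 180; c_3 = 36; p_4 = 152; q_4 = 172; t_4 = 240; p_5 = 20; q_5 = 48; s_5 = 136; t_5 = 140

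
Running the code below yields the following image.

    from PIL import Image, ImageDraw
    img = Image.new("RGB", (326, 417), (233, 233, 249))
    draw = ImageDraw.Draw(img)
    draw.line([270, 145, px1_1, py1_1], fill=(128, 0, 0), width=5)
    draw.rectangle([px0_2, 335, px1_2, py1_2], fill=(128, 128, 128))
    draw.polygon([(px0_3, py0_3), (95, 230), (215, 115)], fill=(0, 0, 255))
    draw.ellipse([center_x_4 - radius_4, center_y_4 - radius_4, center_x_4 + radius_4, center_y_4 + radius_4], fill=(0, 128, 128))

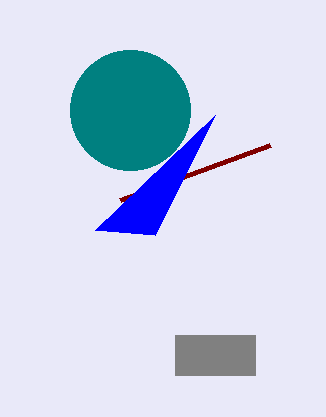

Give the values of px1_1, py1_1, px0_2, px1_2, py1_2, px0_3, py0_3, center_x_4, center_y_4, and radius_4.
px1_1 = 120
py1_1 = 200
px0_2 = 175
px1_2 = 255
py1_2 = 375
px0_3 = 155
py0_3 = 235
center_x_4 = 130
center_y_4 = 110
radius_4 = 60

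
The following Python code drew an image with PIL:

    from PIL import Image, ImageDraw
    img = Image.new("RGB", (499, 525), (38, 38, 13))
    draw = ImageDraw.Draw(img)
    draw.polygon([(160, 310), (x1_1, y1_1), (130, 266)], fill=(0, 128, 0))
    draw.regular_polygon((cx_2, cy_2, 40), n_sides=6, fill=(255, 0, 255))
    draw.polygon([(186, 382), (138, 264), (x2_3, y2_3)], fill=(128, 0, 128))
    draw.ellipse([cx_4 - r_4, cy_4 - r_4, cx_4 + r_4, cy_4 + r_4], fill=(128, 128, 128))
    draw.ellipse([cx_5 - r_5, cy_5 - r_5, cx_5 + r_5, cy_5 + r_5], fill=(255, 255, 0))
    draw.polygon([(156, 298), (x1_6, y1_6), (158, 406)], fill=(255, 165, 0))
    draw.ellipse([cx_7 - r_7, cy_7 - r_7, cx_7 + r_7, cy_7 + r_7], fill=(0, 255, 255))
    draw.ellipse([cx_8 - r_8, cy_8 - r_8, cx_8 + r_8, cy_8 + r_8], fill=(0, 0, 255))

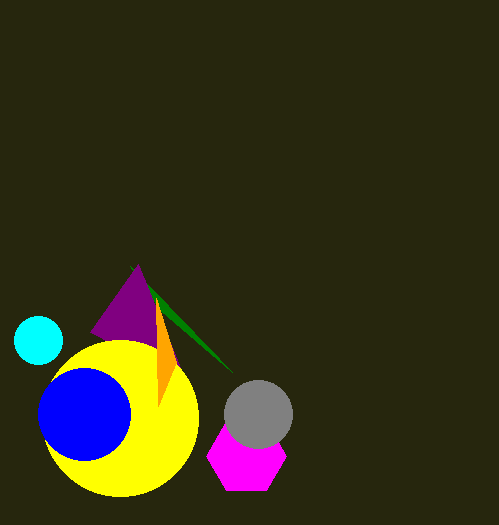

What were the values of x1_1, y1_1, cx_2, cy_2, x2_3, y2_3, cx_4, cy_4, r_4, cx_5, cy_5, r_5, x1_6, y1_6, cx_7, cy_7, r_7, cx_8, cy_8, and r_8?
x1_1 = 232, y1_1 = 372, cx_2 = 246, cy_2 = 456, x2_3 = 90, y2_3 = 332, cx_4 = 258, cy_4 = 414, r_4 = 34, cx_5 = 120, cy_5 = 418, r_5 = 78, x1_6 = 176, y1_6 = 362, cx_7 = 38, cy_7 = 340, r_7 = 24, cx_8 = 84, cy_8 = 414, r_8 = 46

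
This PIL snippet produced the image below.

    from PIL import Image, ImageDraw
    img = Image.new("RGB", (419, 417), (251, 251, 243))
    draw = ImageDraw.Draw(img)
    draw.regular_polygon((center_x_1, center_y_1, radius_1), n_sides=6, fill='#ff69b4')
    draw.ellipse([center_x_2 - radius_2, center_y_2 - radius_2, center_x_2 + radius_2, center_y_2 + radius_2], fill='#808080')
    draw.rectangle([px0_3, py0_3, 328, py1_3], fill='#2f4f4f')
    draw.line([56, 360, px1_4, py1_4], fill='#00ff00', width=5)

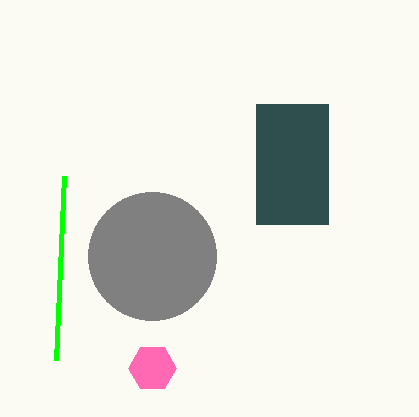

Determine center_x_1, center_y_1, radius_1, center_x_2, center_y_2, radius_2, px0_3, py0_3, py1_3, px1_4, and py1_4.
center_x_1 = 152; center_y_1 = 368; radius_1 = 24; center_x_2 = 152; center_y_2 = 256; radius_2 = 64; px0_3 = 256; py0_3 = 104; py1_3 = 224; px1_4 = 64; py1_4 = 176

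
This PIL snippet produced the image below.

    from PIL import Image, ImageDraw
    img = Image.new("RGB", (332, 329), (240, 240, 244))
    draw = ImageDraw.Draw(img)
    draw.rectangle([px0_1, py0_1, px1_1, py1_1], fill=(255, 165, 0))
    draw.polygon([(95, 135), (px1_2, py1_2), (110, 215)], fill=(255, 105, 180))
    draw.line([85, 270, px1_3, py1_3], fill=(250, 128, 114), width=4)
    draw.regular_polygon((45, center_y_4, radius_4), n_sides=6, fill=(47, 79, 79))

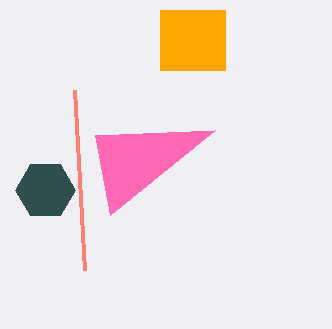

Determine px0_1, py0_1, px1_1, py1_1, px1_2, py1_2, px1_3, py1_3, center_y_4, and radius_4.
px0_1 = 160, py0_1 = 10, px1_1 = 225, py1_1 = 70, px1_2 = 215, py1_2 = 130, px1_3 = 75, py1_3 = 90, center_y_4 = 190, radius_4 = 30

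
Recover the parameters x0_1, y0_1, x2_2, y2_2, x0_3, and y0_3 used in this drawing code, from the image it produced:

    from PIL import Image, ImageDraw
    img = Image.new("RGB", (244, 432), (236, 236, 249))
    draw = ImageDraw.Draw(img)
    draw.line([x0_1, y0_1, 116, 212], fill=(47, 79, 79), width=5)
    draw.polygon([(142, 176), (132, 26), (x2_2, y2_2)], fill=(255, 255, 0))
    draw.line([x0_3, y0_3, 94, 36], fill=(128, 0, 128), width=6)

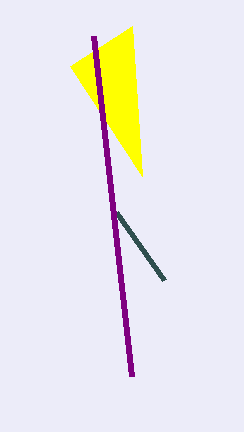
x0_1 = 164, y0_1 = 280, x2_2 = 70, y2_2 = 66, x0_3 = 132, y0_3 = 376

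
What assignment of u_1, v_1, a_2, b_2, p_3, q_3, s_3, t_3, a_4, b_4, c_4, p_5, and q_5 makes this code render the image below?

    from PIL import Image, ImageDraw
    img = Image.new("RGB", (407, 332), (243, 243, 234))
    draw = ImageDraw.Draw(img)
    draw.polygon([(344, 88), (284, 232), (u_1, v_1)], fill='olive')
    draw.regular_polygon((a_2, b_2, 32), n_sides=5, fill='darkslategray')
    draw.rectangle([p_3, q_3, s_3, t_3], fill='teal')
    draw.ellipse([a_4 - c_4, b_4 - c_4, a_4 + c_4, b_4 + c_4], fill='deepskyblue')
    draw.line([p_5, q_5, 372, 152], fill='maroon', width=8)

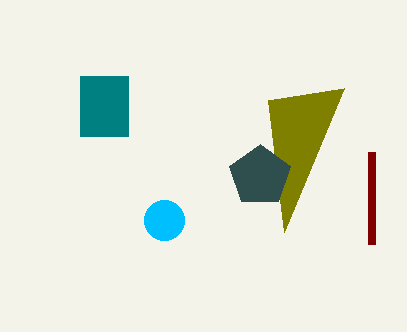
u_1 = 268, v_1 = 100, a_2 = 260, b_2 = 176, p_3 = 80, q_3 = 76, s_3 = 128, t_3 = 136, a_4 = 164, b_4 = 220, c_4 = 20, p_5 = 372, q_5 = 244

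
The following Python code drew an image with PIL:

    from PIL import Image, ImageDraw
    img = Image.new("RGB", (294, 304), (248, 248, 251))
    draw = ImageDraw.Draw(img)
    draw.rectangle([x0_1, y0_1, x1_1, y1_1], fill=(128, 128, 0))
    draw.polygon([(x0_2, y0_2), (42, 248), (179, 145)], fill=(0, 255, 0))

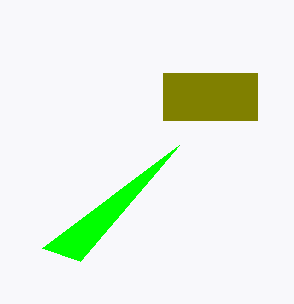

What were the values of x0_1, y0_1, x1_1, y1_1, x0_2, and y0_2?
x0_1 = 163, y0_1 = 73, x1_1 = 257, y1_1 = 120, x0_2 = 80, y0_2 = 261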